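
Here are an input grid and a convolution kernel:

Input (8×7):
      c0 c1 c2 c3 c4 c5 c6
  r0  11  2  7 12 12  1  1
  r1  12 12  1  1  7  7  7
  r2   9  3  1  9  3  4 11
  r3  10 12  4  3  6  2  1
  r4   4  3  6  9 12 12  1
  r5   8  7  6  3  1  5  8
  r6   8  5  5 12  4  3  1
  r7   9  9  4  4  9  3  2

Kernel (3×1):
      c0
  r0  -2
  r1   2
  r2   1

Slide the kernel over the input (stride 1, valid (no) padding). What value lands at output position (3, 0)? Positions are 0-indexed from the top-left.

-4

The receptive field on the input at this output position is [10 / 4 / 8]. Elementwise product with the kernel and sum: 10·-2 + 4·2 + 8·1.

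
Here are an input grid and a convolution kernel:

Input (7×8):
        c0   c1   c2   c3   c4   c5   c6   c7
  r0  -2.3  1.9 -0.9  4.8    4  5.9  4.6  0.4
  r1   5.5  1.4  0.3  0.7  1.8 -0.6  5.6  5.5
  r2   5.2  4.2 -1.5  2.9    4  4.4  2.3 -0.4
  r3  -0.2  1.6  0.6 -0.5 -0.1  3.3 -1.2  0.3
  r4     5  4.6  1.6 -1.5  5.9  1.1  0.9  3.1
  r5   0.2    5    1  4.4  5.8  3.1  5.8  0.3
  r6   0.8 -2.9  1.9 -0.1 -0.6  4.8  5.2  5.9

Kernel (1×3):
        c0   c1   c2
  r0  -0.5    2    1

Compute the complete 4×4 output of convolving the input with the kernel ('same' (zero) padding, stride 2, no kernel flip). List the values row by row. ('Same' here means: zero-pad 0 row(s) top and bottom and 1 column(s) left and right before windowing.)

Output[0,0]: The receptive field on the zero-padded input at this output position is [0 -2.3 1.9]. Elementwise product with the kernel and sum: 0·-0.5 + -2.3·2 + 1.9·1.
Output[0,1]: The receptive field on the zero-padded input at this output position is [1.9 -0.9 4.8]. Elementwise product with the kernel and sum: 1.9·-0.5 + -0.9·2 + 4.8·1.

-2.7 2.05 11.5 6.65
14.6 -2.2 10.95 2
14.6 -0.6 13.65 4.35
-1.3 5.15 3.65 13.9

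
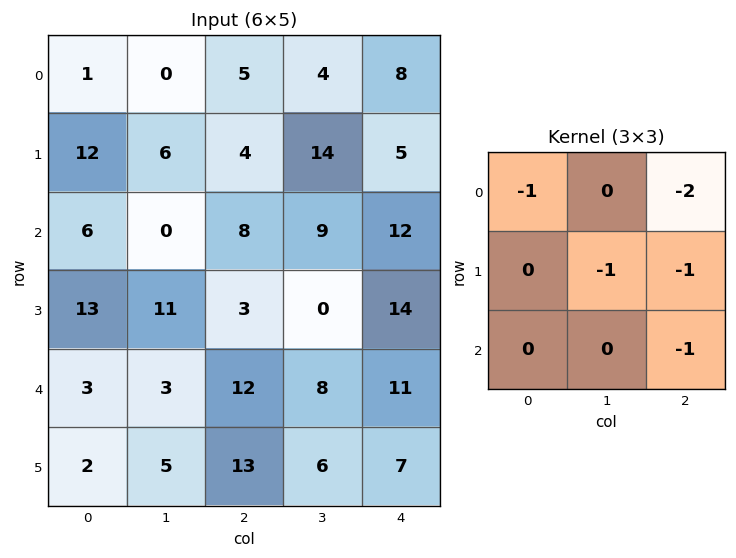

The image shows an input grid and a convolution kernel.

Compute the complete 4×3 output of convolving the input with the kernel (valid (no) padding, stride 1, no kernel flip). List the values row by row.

-29 -35 -52
-31 -51 -49
-48 -29 -57
-47 -37 -57

Output[0,0]: The receptive field on the input at this output position is [1 0 5 / 12 6 4 / 6 0 8]. Elementwise product with the kernel and sum: 1·-1 + 5·-2 + 6·-1 + 4·-1 + 8·-1.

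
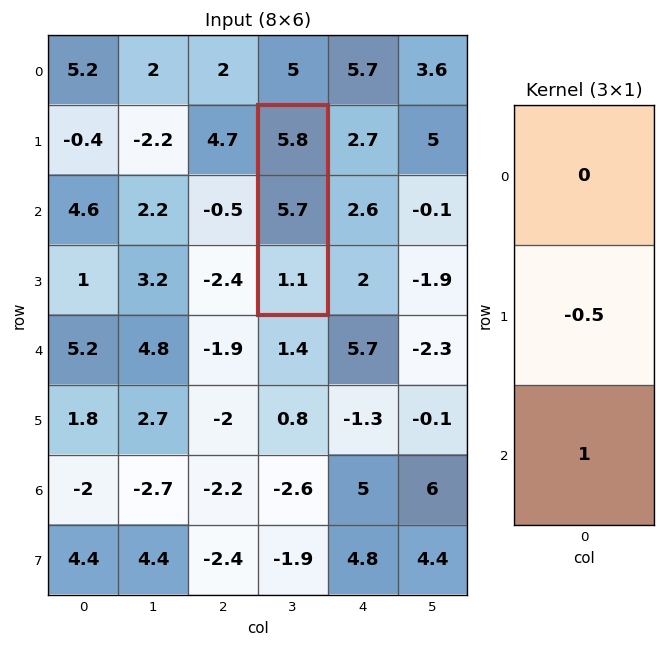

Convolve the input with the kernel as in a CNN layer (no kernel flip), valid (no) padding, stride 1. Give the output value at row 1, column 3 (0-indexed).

The receptive field on the input at this output position is [5.8 / 5.7 / 1.1]. Elementwise product with the kernel and sum: 5.7·-0.5 + 1.1·1.

-1.75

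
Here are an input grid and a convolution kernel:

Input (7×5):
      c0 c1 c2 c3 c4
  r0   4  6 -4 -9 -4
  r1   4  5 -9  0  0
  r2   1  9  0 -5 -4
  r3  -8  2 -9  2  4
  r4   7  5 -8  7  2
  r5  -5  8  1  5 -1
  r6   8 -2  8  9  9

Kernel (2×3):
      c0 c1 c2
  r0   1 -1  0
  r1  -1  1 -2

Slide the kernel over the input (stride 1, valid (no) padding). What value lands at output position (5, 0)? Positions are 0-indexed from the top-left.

The receptive field on the input at this output position is [-5 8 1 / 8 -2 8]. Elementwise product with the kernel and sum: -5·1 + 8·-1 + 8·-1 + -2·1 + 8·-2.

-39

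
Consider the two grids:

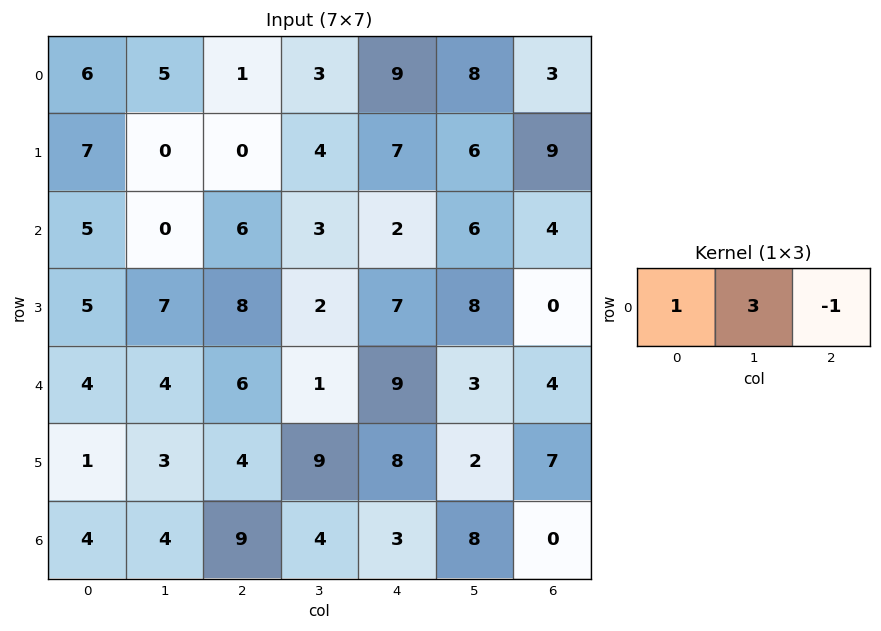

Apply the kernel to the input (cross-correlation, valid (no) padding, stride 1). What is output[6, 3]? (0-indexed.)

The receptive field on the input at this output position is [4 3 8]. Elementwise product with the kernel and sum: 4·1 + 3·3 + 8·-1.

5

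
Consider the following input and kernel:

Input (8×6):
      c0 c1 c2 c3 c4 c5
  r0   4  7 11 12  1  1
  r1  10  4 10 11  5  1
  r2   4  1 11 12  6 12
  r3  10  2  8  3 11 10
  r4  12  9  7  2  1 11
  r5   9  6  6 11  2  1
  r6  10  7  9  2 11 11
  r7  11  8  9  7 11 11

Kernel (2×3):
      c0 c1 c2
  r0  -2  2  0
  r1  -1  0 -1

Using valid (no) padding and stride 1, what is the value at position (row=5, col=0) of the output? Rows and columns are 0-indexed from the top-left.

The receptive field on the input at this output position is [9 6 6 / 10 7 9]. Elementwise product with the kernel and sum: 9·-2 + 6·2 + 10·-1 + 9·-1.

-25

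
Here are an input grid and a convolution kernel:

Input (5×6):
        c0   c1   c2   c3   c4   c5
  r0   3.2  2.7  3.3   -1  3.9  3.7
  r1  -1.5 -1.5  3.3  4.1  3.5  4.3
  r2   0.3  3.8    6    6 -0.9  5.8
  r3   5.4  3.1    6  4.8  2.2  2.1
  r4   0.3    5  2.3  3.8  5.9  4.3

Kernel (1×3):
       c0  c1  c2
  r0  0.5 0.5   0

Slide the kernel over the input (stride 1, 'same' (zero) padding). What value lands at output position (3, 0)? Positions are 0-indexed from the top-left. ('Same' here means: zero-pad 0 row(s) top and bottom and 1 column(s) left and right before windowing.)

2.7

The receptive field on the zero-padded input at this output position is [0 5.4 3.1]. Elementwise product with the kernel and sum: 0·0.5 + 5.4·0.5.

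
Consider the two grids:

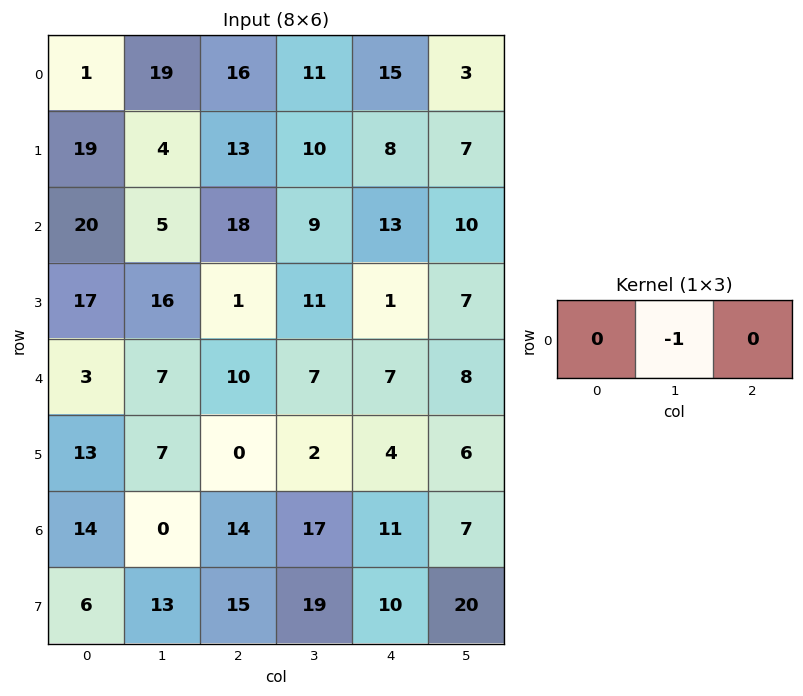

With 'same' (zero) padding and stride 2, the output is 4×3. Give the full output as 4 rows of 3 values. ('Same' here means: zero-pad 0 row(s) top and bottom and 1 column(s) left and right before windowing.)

-1 -16 -15
-20 -18 -13
-3 -10 -7
-14 -14 -11

Output[0,0]: The receptive field on the zero-padded input at this output position is [0 1 19]. Elementwise product with the kernel and sum: 1·-1.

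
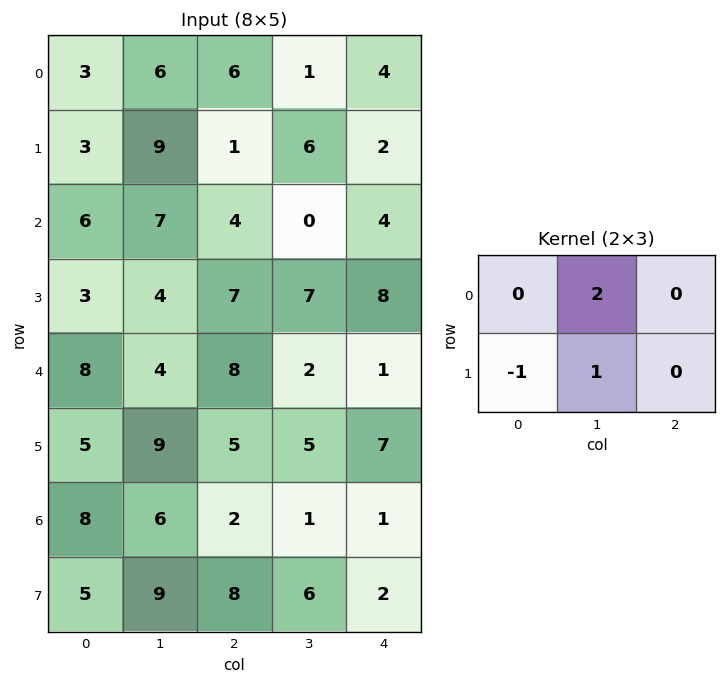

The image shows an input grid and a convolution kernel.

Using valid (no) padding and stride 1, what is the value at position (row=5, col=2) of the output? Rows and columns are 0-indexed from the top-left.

The receptive field on the input at this output position is [5 5 7 / 2 1 1]. Elementwise product with the kernel and sum: 5·2 + 2·-1 + 1·1.

9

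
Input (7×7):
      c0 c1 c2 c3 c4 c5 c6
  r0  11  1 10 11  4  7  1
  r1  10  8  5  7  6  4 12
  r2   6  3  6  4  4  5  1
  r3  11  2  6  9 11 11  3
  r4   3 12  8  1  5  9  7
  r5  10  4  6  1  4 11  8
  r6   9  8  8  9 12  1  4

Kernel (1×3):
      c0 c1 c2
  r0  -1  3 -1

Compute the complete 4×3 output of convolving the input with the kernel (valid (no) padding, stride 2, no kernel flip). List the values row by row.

-18 19 16
-3 2 10
25 -10 15
7 7 -13

Output[0,0]: The receptive field on the input at this output position is [11 1 10]. Elementwise product with the kernel and sum: 11·-1 + 1·3 + 10·-1.
Output[0,1]: The receptive field on the input at this output position is [10 11 4]. Elementwise product with the kernel and sum: 10·-1 + 11·3 + 4·-1.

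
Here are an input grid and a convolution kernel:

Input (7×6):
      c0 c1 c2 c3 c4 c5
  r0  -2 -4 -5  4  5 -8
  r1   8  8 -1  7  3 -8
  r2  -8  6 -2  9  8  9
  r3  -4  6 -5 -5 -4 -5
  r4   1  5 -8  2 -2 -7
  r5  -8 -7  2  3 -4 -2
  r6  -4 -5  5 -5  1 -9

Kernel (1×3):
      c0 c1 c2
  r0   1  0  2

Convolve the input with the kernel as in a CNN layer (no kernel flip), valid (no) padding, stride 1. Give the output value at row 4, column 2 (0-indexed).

The receptive field on the input at this output position is [-8 2 -2]. Elementwise product with the kernel and sum: -8·1 + -2·2.

-12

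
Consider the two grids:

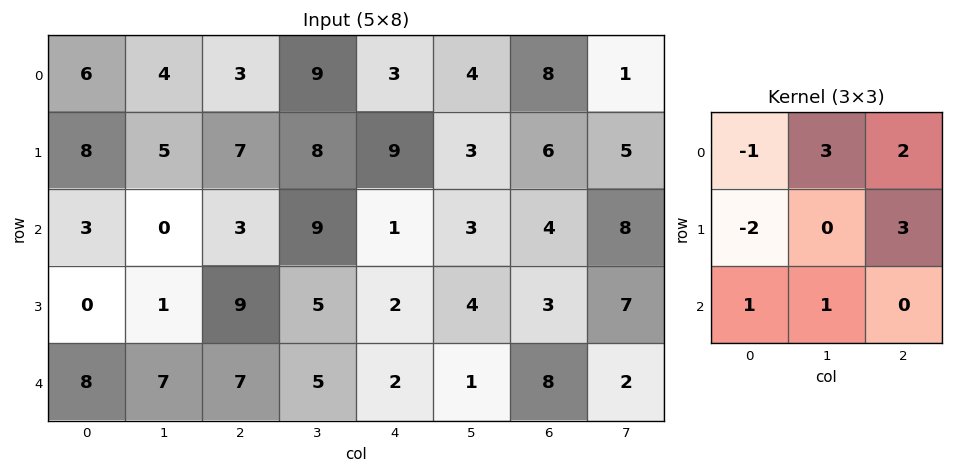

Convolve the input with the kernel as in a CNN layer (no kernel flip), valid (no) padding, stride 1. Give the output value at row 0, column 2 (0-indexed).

The receptive field on the input at this output position is [3 9 3 / 7 8 9 / 3 9 1]. Elementwise product with the kernel and sum: 3·-1 + 9·3 + 3·2 + 7·-2 + 9·3 + 3·1 + 9·1.

55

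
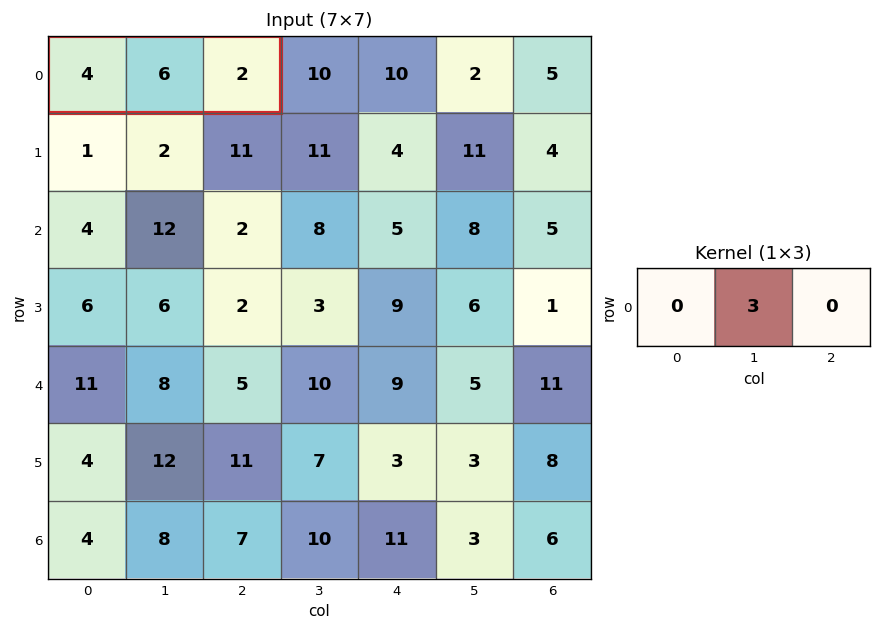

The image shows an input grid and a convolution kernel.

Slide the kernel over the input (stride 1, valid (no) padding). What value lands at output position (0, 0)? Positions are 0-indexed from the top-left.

The receptive field on the input at this output position is [4 6 2]. Elementwise product with the kernel and sum: 6·3.

18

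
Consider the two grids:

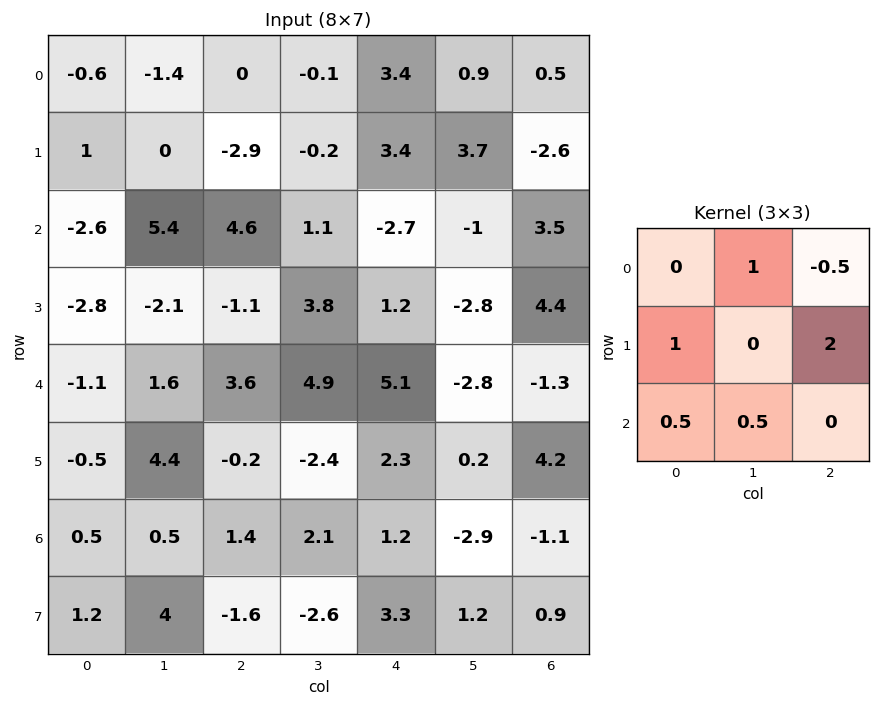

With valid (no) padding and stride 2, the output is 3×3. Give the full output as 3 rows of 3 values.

-4.8 4.95 -3
-1.65 8 8.4
-0.6 8.5 7.7

Output[0,0]: The receptive field on the input at this output position is [-0.6 -1.4 0 / 1 0 -2.9 / -2.6 5.4 4.6]. Elementwise product with the kernel and sum: -1.4·1 + 0·-0.5 + 1·1 + -2.9·2 + -2.6·0.5 + 5.4·0.5.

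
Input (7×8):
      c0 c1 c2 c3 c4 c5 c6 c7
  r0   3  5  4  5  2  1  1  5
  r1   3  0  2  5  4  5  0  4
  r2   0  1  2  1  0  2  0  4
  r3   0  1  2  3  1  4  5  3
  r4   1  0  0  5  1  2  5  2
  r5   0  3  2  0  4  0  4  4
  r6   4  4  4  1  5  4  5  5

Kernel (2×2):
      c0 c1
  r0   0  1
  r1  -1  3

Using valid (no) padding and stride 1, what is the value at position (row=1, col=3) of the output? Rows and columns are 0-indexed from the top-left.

The receptive field on the input at this output position is [5 4 / 1 0]. Elementwise product with the kernel and sum: 4·1 + 1·-1 + 0·3.

3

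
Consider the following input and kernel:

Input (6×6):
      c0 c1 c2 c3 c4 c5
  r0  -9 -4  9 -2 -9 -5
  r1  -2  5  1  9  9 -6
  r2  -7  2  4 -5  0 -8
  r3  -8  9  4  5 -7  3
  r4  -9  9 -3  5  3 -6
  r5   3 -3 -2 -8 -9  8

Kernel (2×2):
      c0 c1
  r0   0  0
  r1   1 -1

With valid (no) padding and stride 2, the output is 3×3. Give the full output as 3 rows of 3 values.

Output[0,0]: The receptive field on the input at this output position is [-9 -4 / -2 5]. Elementwise product with the kernel and sum: -2·1 + 5·-1.

-7 -8 15
-17 -1 -10
6 6 -17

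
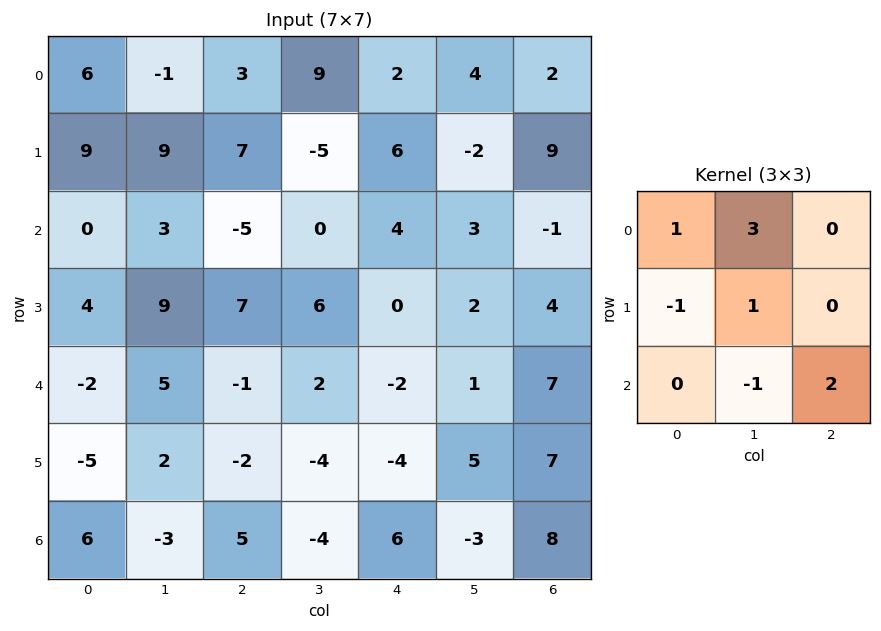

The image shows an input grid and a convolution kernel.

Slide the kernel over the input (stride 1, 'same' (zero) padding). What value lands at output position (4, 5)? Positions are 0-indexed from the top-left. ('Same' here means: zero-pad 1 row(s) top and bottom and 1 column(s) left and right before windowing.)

The receptive field on the zero-padded input at this output position is [0 2 4 / -2 1 7 / -4 5 7]. Elementwise product with the kernel and sum: 0·1 + 2·3 + -2·-1 + 1·1 + 5·-1 + 7·2.

18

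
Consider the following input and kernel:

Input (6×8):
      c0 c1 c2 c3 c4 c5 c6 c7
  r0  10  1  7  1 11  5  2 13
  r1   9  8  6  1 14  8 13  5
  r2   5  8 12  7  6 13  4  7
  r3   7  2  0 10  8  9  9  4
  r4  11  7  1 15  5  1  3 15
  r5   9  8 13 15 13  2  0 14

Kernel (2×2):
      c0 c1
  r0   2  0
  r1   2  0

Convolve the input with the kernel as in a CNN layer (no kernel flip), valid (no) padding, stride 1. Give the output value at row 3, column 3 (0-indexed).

The receptive field on the input at this output position is [10 8 / 15 5]. Elementwise product with the kernel and sum: 10·2 + 15·2.

50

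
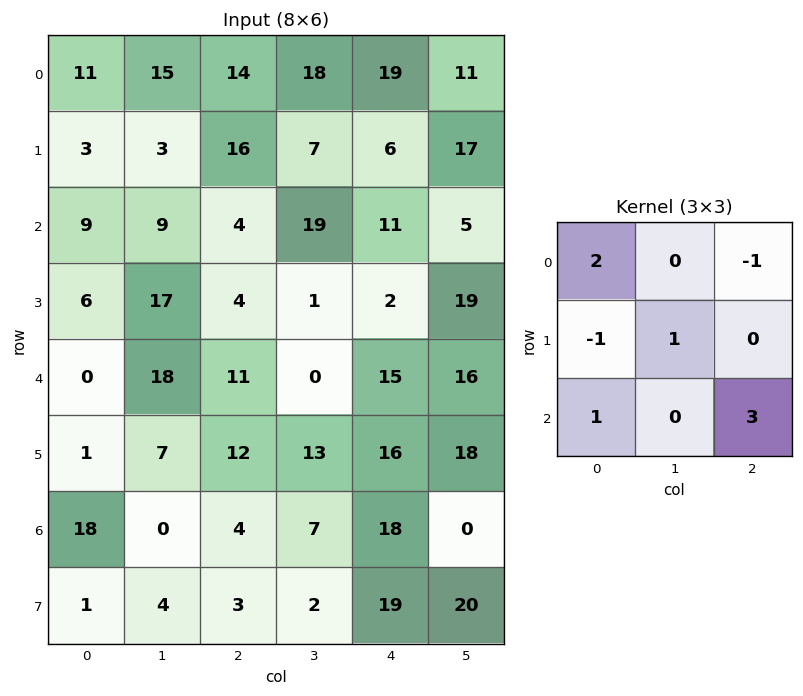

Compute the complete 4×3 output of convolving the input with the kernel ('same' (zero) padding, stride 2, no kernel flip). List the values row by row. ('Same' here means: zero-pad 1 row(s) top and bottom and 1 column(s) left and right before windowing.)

20 23 59
57 14 47
4 72 65
23 15 81

Output[0,0]: The receptive field on the zero-padded input at this output position is [0 0 0 / 0 11 15 / 0 3 3]. Elementwise product with the kernel and sum: 0·2 + 0·-1 + 0·-1 + 11·1 + 0·1 + 3·3.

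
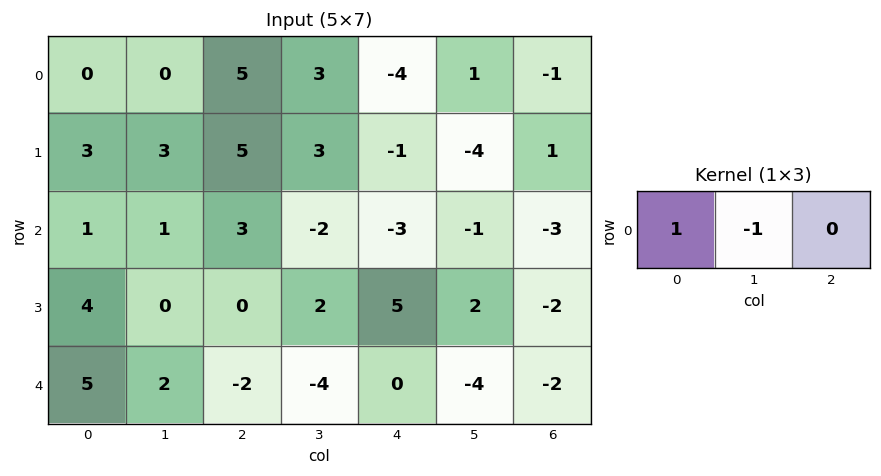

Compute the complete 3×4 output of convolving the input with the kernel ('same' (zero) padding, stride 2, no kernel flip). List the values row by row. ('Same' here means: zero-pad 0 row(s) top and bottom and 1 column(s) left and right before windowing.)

0 -5 7 2
-1 -2 1 2
-5 4 -4 -2

Output[0,0]: The receptive field on the zero-padded input at this output position is [0 0 0]. Elementwise product with the kernel and sum: 0·1 + 0·-1.
Output[0,1]: The receptive field on the zero-padded input at this output position is [0 5 3]. Elementwise product with the kernel and sum: 0·1 + 5·-1.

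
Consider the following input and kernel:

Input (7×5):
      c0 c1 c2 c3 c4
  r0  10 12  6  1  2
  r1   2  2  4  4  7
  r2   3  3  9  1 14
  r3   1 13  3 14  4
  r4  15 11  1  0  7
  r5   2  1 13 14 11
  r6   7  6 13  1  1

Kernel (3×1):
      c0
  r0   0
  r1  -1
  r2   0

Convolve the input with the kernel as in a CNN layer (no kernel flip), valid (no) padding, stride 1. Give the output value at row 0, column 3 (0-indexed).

-4

The receptive field on the input at this output position is [1 / 4 / 1]. Elementwise product with the kernel and sum: 4·-1.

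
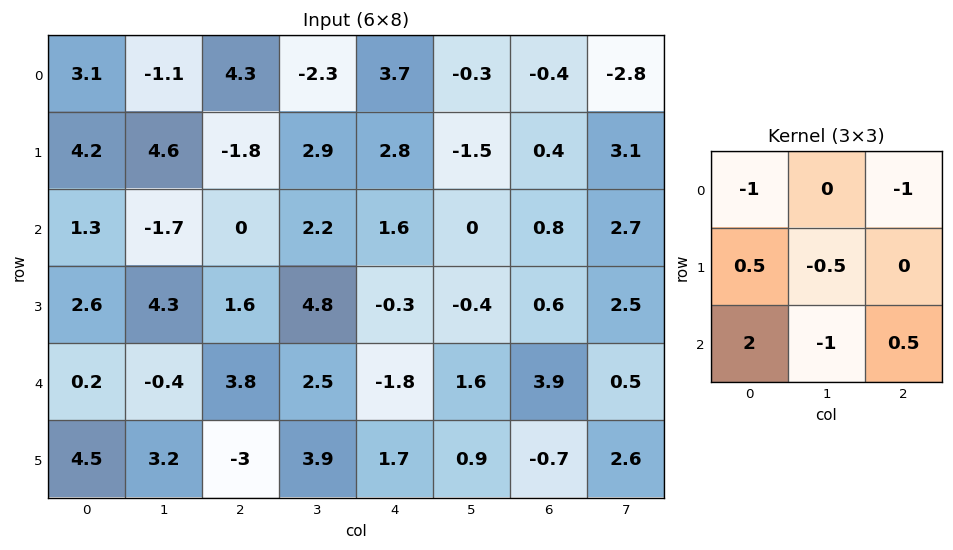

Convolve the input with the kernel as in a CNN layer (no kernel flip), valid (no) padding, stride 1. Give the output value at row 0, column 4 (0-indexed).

2.45

The receptive field on the input at this output position is [3.7 -0.3 -0.4 / 2.8 -1.5 0.4 / 1.6 0 0.8]. Elementwise product with the kernel and sum: 3.7·-1 + -0.4·-1 + 2.8·0.5 + -1.5·-0.5 + 1.6·2 + 0·-1 + 0.8·0.5.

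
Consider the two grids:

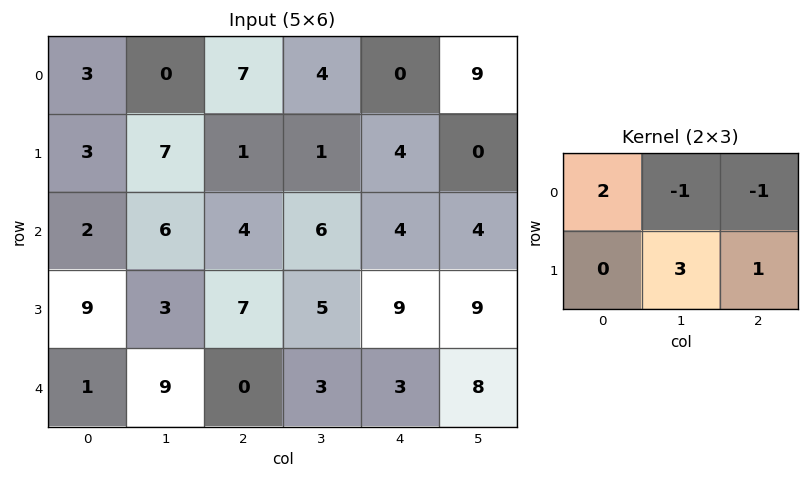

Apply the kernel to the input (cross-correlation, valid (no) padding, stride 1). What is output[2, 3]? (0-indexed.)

The receptive field on the input at this output position is [6 4 4 / 5 9 9]. Elementwise product with the kernel and sum: 6·2 + 4·-1 + 4·-1 + 9·3 + 9·1.

40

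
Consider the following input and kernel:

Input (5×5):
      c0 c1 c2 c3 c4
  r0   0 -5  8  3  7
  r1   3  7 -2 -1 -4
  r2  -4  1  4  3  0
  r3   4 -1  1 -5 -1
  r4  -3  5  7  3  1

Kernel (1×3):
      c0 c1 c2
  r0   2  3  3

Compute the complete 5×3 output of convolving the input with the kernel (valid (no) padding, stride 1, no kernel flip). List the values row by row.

9 23 46
21 5 -19
7 23 17
8 -14 -16
30 40 26

Output[0,0]: The receptive field on the input at this output position is [0 -5 8]. Elementwise product with the kernel and sum: 0·2 + -5·3 + 8·3.
Output[0,1]: The receptive field on the input at this output position is [-5 8 3]. Elementwise product with the kernel and sum: -5·2 + 8·3 + 3·3.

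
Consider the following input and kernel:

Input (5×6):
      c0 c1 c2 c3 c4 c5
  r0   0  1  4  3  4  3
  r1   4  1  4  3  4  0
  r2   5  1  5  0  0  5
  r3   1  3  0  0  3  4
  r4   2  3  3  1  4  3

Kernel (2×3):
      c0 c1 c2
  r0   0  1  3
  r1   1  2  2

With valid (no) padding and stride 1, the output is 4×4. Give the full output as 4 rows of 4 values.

27 28 33 24
30 24 20 14
23 8 6 29
17 11 22 30

Output[0,0]: The receptive field on the input at this output position is [0 1 4 / 4 1 4]. Elementwise product with the kernel and sum: 1·1 + 4·3 + 4·1 + 1·2 + 4·2.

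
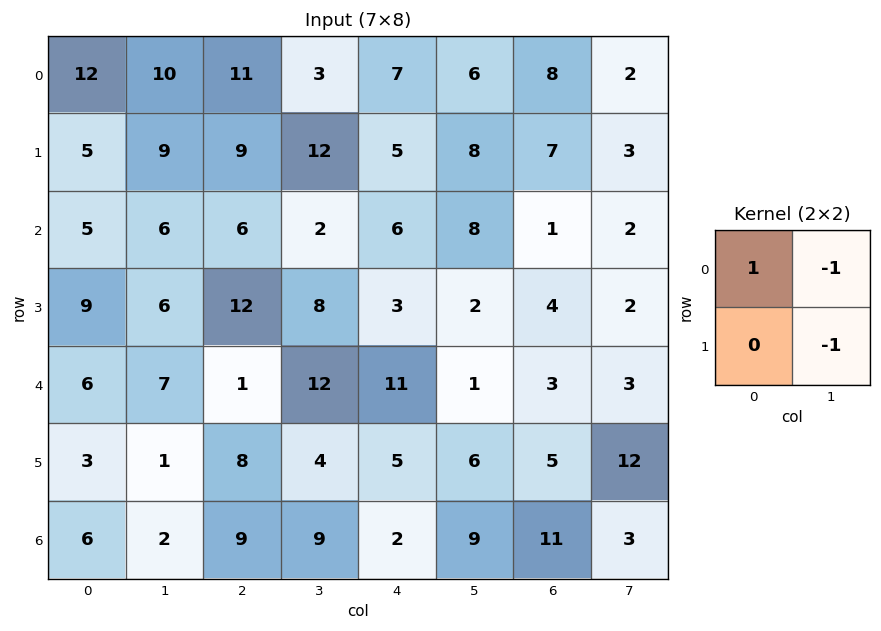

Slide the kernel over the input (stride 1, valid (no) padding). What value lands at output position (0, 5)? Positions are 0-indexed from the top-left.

The receptive field on the input at this output position is [6 8 / 8 7]. Elementwise product with the kernel and sum: 6·1 + 8·-1 + 7·-1.

-9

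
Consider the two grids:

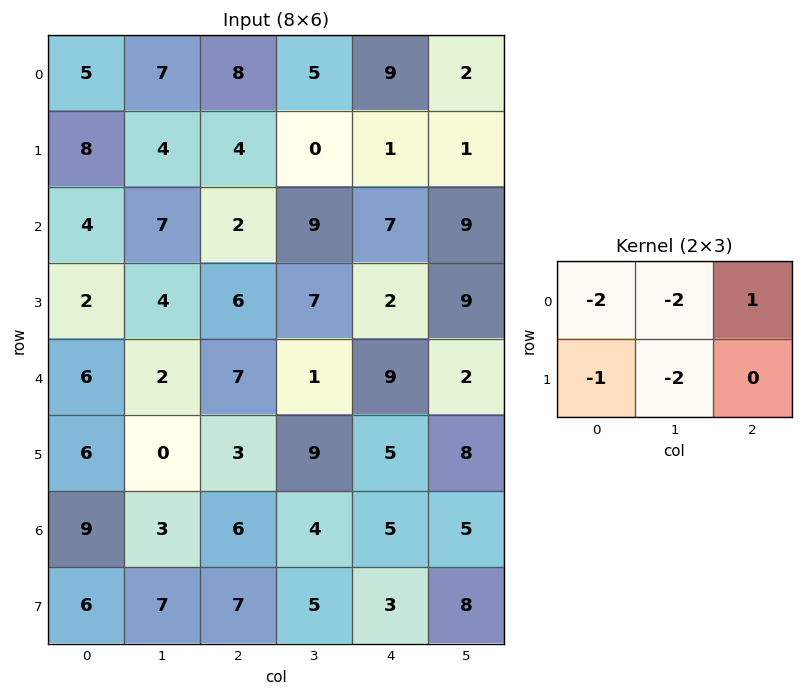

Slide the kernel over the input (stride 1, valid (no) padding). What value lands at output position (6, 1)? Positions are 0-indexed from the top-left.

The receptive field on the input at this output position is [3 6 4 / 7 7 5]. Elementwise product with the kernel and sum: 3·-2 + 6·-2 + 4·1 + 7·-1 + 7·-2.

-35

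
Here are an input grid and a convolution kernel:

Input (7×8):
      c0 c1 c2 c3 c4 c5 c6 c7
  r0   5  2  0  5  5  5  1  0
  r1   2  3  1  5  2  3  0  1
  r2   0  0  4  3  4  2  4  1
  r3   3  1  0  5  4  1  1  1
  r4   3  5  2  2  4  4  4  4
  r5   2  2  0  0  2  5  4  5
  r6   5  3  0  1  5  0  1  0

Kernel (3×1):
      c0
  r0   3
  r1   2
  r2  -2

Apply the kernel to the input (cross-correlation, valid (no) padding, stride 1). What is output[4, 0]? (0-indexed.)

3

The receptive field on the input at this output position is [3 / 2 / 5]. Elementwise product with the kernel and sum: 3·3 + 2·2 + 5·-2.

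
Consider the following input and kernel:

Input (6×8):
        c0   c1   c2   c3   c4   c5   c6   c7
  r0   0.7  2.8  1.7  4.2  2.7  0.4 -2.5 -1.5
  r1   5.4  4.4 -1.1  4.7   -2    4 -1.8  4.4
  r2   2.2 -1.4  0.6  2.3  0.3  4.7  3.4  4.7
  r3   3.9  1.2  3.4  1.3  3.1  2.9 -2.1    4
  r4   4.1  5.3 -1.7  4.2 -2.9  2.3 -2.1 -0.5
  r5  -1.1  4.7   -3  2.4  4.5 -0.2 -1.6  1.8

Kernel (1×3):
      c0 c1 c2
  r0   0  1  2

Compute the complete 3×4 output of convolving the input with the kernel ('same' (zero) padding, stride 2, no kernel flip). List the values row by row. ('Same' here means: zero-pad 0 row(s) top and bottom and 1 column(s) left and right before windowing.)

Output[0,0]: The receptive field on the zero-padded input at this output position is [0 0.7 2.8]. Elementwise product with the kernel and sum: 0.7·1 + 2.8·2.

6.3 10.1 3.5 -5.5
-0.6 5.2 9.7 12.8
14.7 6.7 1.7 -3.1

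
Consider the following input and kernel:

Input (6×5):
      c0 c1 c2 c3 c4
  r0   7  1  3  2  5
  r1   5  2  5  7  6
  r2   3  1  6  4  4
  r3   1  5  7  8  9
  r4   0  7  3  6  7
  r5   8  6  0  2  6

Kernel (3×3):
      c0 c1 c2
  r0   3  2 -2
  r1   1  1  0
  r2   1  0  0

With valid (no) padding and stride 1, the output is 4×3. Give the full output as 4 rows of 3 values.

27 13 21
14 14 34
5 26 36
14 29 28

Output[0,0]: The receptive field on the input at this output position is [7 1 3 / 5 2 5 / 3 1 6]. Elementwise product with the kernel and sum: 7·3 + 1·2 + 3·-2 + 5·1 + 2·1 + 3·1.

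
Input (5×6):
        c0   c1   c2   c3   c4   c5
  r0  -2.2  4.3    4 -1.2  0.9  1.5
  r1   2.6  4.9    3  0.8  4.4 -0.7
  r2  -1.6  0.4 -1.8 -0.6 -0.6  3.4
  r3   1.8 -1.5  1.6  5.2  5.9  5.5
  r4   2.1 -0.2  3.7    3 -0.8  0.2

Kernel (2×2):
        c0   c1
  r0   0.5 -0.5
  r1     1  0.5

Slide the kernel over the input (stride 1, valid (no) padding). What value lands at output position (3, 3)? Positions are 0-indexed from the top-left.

2.25

The receptive field on the input at this output position is [5.2 5.9 / 3 -0.8]. Elementwise product with the kernel and sum: 5.2·0.5 + 5.9·-0.5 + 3·1 + -0.8·0.5.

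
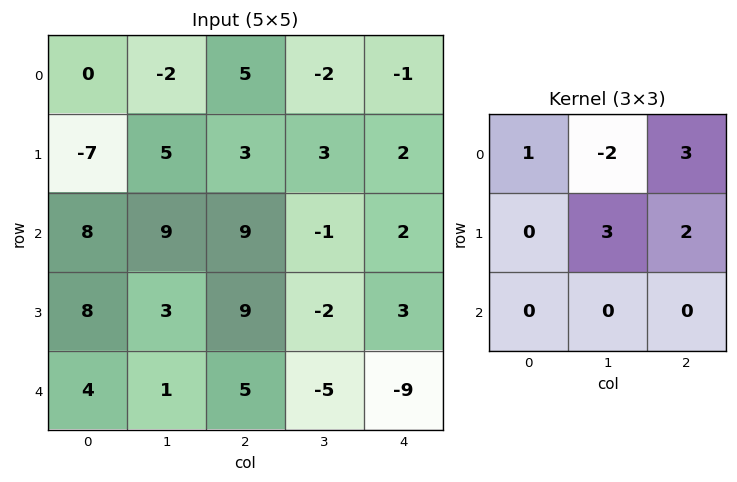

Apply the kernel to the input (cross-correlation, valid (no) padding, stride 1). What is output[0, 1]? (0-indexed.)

-3

The receptive field on the input at this output position is [-2 5 -2 / 5 3 3 / 9 9 -1]. Elementwise product with the kernel and sum: -2·1 + 5·-2 + -2·3 + 3·3 + 3·2.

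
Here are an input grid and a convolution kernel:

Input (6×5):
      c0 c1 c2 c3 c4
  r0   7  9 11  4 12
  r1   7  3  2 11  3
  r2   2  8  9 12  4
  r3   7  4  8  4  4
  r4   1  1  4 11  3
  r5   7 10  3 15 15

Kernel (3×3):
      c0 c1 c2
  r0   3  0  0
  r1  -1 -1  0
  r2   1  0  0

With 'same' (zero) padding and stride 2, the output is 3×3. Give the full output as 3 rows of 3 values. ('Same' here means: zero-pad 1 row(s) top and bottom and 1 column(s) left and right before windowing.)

-7 -17 -5
-2 -4 21
-1 17 13

Output[0,0]: The receptive field on the zero-padded input at this output position is [0 0 0 / 0 7 9 / 0 7 3]. Elementwise product with the kernel and sum: 0·3 + 0·-1 + 7·-1 + 0·1.
Output[0,1]: The receptive field on the zero-padded input at this output position is [0 0 0 / 9 11 4 / 3 2 11]. Elementwise product with the kernel and sum: 0·3 + 9·-1 + 11·-1 + 3·1.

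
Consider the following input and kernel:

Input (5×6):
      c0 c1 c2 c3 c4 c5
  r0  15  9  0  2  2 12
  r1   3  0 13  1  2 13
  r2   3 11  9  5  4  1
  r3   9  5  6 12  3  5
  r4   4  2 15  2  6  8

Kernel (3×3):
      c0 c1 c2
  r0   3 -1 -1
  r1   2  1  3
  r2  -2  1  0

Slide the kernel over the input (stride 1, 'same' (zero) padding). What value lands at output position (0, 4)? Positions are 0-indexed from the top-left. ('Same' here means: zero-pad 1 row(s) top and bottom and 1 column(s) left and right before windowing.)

42

The receptive field on the zero-padded input at this output position is [0 0 0 / 2 2 12 / 1 2 13]. Elementwise product with the kernel and sum: 0·3 + 0·-1 + 0·-1 + 2·2 + 2·1 + 12·3 + 1·-2 + 2·1.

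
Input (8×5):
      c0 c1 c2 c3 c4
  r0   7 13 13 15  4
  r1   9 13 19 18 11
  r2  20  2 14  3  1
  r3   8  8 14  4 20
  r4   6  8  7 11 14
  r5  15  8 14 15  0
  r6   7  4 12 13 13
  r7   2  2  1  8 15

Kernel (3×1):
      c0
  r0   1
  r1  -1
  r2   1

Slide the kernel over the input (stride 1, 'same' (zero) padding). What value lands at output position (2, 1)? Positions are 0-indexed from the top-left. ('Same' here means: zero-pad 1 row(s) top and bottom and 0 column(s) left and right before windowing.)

19

The receptive field on the zero-padded input at this output position is [13 / 2 / 8]. Elementwise product with the kernel and sum: 13·1 + 2·-1 + 8·1.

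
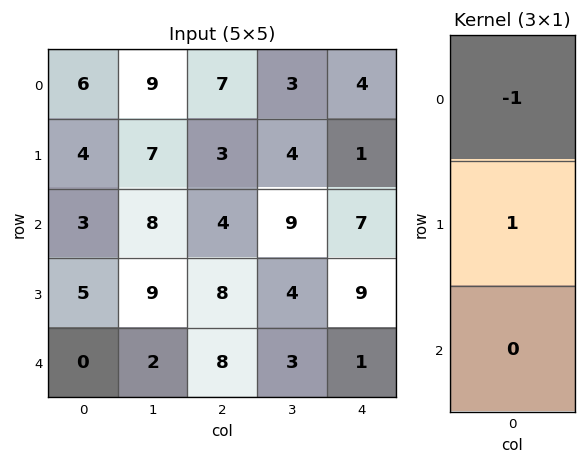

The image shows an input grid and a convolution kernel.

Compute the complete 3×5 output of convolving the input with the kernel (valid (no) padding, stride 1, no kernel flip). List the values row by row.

-2 -2 -4 1 -3
-1 1 1 5 6
2 1 4 -5 2

Output[0,0]: The receptive field on the input at this output position is [6 / 4 / 3]. Elementwise product with the kernel and sum: 6·-1 + 4·1.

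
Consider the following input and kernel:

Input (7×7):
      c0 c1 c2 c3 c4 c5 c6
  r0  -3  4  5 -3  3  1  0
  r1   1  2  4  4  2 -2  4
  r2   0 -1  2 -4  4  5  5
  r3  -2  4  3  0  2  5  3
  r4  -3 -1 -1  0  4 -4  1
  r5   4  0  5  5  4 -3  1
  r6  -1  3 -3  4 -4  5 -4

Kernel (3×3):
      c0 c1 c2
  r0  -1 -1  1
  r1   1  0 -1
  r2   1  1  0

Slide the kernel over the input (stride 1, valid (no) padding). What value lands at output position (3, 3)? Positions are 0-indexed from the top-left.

16

The receptive field on the input at this output position is [0 2 5 / 0 4 -4 / 5 4 -3]. Elementwise product with the kernel and sum: 0·-1 + 2·-1 + 5·1 + 0·1 + -4·-1 + 5·1 + 4·1.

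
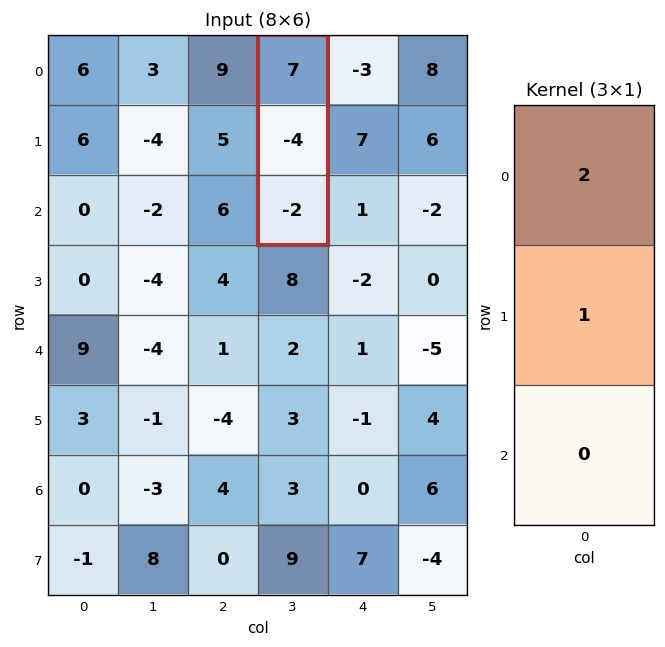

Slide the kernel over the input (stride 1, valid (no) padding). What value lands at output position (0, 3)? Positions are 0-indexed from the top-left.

The receptive field on the input at this output position is [7 / -4 / -2]. Elementwise product with the kernel and sum: 7·2 + -4·1.

10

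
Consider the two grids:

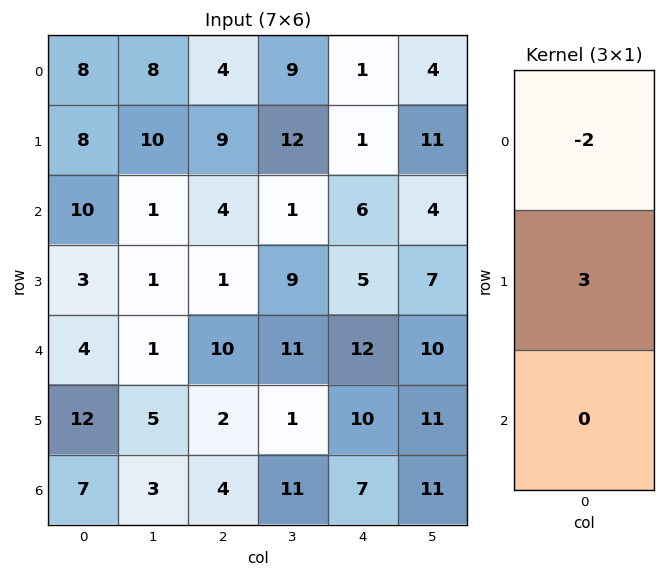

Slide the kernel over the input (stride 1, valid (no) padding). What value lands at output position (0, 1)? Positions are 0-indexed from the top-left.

14

The receptive field on the input at this output position is [8 / 10 / 1]. Elementwise product with the kernel and sum: 8·-2 + 10·3.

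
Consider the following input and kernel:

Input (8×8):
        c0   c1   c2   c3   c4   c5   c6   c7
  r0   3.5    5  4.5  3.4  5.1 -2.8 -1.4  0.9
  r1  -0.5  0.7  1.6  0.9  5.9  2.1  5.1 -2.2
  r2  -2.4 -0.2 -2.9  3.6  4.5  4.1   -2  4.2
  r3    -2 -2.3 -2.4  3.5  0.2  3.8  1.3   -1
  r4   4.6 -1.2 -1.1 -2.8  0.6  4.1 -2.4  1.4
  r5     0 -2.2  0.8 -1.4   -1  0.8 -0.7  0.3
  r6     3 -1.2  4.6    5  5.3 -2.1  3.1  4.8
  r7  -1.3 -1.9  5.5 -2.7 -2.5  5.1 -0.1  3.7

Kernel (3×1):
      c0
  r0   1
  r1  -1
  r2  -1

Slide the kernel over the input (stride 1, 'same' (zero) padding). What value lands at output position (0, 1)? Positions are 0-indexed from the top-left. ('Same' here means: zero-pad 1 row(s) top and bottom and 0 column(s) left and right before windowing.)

The receptive field on the zero-padded input at this output position is [0 / 5 / 0.7]. Elementwise product with the kernel and sum: 0·1 + 5·-1 + 0.7·-1.

-5.7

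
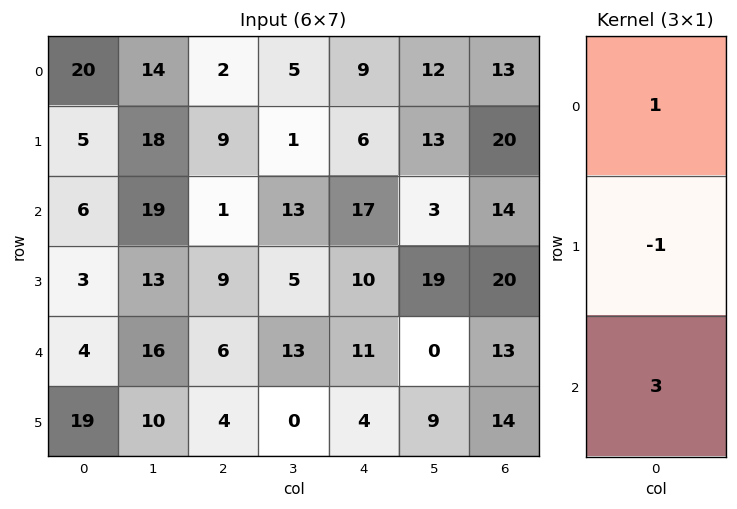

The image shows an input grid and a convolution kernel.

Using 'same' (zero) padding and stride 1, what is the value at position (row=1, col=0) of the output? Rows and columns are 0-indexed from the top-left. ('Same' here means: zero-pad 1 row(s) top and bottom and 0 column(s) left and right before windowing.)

The receptive field on the zero-padded input at this output position is [20 / 5 / 6]. Elementwise product with the kernel and sum: 20·1 + 5·-1 + 6·3.

33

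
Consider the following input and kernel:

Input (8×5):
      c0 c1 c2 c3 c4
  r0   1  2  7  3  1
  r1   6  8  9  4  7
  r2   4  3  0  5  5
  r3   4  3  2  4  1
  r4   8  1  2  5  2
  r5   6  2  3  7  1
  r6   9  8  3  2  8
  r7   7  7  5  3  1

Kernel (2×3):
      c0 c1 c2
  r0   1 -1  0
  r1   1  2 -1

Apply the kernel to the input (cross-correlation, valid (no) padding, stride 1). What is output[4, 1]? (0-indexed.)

0

The receptive field on the input at this output position is [1 2 5 / 2 3 7]. Elementwise product with the kernel and sum: 1·1 + 2·-1 + 2·1 + 3·2 + 7·-1.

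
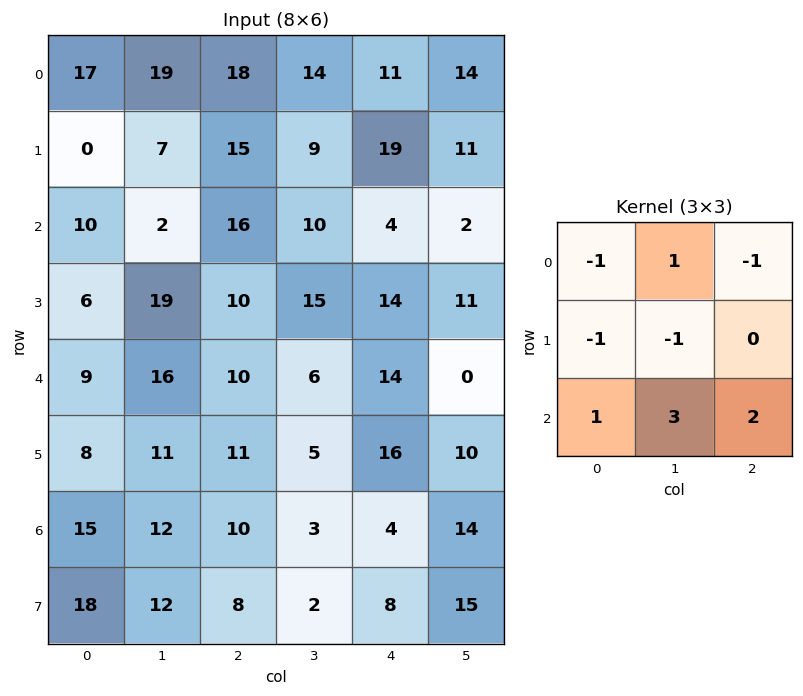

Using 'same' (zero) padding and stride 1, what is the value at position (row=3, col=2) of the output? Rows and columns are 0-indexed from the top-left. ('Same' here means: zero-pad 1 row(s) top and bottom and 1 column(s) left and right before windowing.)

33

The receptive field on the zero-padded input at this output position is [2 16 10 / 19 10 15 / 16 10 6]. Elementwise product with the kernel and sum: 2·-1 + 16·1 + 10·-1 + 19·-1 + 10·-1 + 16·1 + 10·3 + 6·2.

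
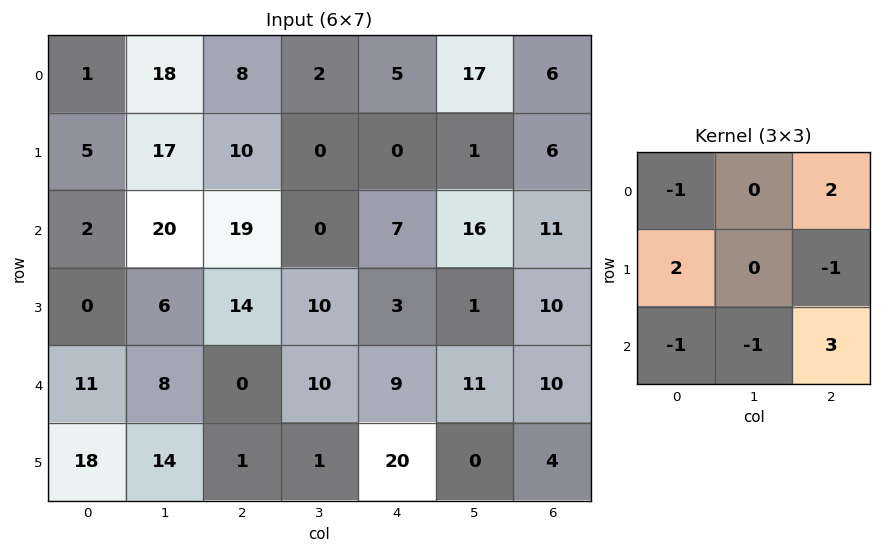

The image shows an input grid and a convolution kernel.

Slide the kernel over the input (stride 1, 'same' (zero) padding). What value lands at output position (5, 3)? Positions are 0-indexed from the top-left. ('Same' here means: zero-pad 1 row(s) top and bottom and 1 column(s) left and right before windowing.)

0

The receptive field on the zero-padded input at this output position is [0 10 9 / 1 1 20 / 0 0 0]. Elementwise product with the kernel and sum: 0·-1 + 9·2 + 1·2 + 20·-1 + 0·-1 + 0·-1 + 0·3.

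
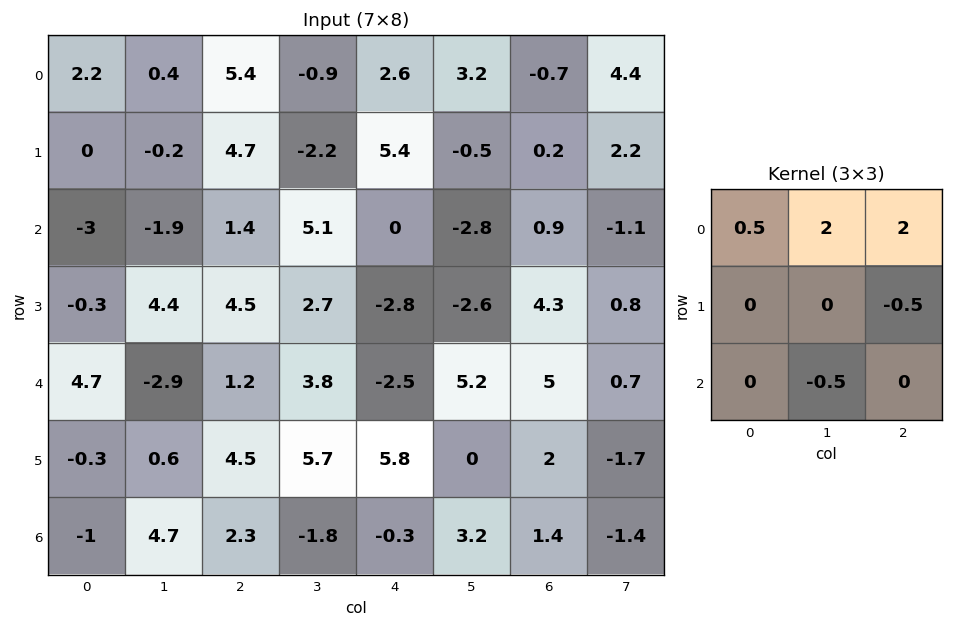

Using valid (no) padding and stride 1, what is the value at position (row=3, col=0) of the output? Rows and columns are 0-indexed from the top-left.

The receptive field on the input at this output position is [-0.3 4.4 4.5 / 4.7 -2.9 1.2 / -0.3 0.6 4.5]. Elementwise product with the kernel and sum: -0.3·0.5 + 4.4·2 + 4.5·2 + 1.2·-0.5 + 0.6·-0.5.

16.75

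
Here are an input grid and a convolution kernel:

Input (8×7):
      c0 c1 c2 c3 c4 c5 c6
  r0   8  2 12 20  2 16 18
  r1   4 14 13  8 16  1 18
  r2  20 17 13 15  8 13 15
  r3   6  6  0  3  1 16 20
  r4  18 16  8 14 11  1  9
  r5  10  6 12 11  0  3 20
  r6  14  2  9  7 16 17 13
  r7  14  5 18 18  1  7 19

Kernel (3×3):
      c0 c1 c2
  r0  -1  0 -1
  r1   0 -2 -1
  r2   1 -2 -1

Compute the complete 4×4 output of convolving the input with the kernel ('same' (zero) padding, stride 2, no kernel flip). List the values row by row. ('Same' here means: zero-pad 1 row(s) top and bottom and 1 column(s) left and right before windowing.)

-40 -64 -45 -71
-89 -60 -53 -55
-84 -68 -34 -71
-69 -91 -54 -60

Output[0,0]: The receptive field on the zero-padded input at this output position is [0 0 0 / 0 8 2 / 0 4 14]. Elementwise product with the kernel and sum: 0·-1 + 0·-1 + 8·-2 + 2·-1 + 0·1 + 4·-2 + 14·-1.
Output[0,1]: The receptive field on the zero-padded input at this output position is [0 0 0 / 2 12 20 / 14 13 8]. Elementwise product with the kernel and sum: 0·-1 + 0·-1 + 12·-2 + 20·-1 + 14·1 + 13·-2 + 8·-1.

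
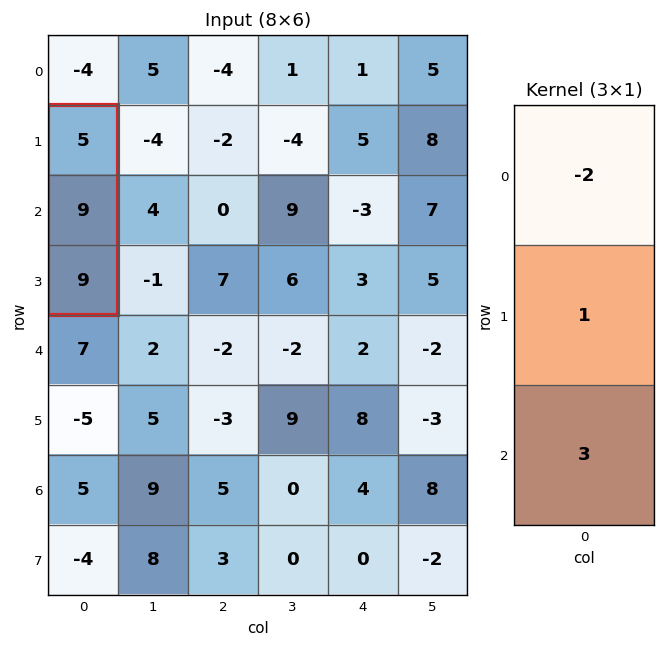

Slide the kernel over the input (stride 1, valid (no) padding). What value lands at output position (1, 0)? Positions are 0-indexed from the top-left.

26

The receptive field on the input at this output position is [5 / 9 / 9]. Elementwise product with the kernel and sum: 5·-2 + 9·1 + 9·3.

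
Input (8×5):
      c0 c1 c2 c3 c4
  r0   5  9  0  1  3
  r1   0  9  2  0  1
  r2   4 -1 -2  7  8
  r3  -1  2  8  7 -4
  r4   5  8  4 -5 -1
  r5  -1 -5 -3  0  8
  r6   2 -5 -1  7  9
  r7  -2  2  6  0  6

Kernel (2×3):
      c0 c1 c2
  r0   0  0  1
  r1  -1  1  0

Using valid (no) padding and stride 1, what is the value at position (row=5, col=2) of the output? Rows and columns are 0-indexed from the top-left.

16

The receptive field on the input at this output position is [-3 0 8 / -1 7 9]. Elementwise product with the kernel and sum: 8·1 + -1·-1 + 7·1.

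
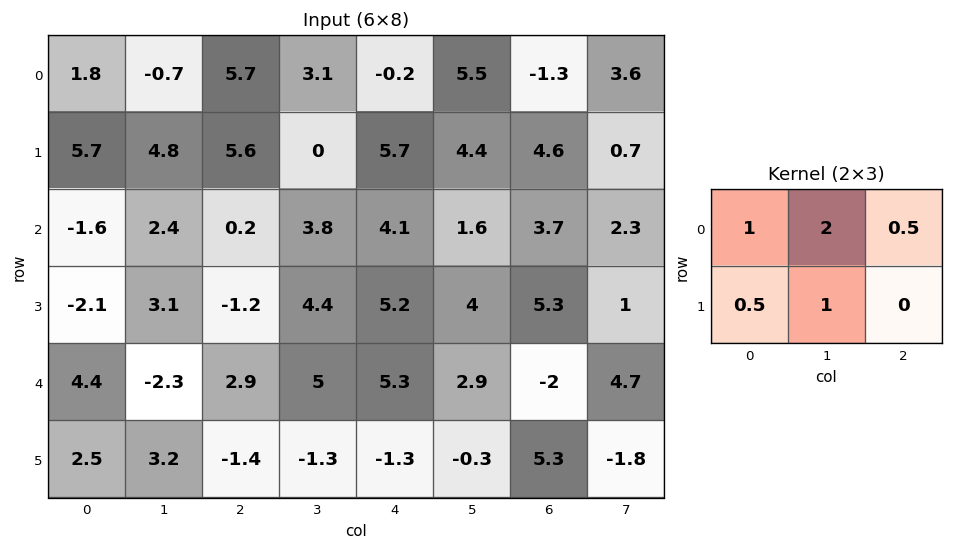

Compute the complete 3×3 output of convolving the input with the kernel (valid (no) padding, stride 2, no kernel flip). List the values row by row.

10.9 14.6 17.4
5.35 13.65 15.75
5.7 13.55 9.15

Output[0,0]: The receptive field on the input at this output position is [1.8 -0.7 5.7 / 5.7 4.8 5.6]. Elementwise product with the kernel and sum: 1.8·1 + -0.7·2 + 5.7·0.5 + 5.7·0.5 + 4.8·1.
Output[0,1]: The receptive field on the input at this output position is [5.7 3.1 -0.2 / 5.6 0 5.7]. Elementwise product with the kernel and sum: 5.7·1 + 3.1·2 + -0.2·0.5 + 5.6·0.5 + 0·1.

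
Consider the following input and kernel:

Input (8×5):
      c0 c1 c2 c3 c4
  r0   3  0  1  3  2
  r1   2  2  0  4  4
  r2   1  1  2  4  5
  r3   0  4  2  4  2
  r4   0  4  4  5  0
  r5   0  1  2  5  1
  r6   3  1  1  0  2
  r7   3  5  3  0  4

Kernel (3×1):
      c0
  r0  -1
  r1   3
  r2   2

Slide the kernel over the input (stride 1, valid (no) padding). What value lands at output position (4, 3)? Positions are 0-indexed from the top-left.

The receptive field on the input at this output position is [5 / 5 / 0]. Elementwise product with the kernel and sum: 5·-1 + 5·3 + 0·2.

10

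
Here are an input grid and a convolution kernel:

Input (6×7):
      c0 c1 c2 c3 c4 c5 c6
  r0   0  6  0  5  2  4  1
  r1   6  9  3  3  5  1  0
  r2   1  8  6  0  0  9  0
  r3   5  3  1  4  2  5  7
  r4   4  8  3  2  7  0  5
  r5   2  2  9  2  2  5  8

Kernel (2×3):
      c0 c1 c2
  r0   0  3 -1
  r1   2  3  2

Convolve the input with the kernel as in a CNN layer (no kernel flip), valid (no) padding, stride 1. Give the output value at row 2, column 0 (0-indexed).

39

The receptive field on the input at this output position is [1 8 6 / 5 3 1]. Elementwise product with the kernel and sum: 8·3 + 6·-1 + 5·2 + 3·3 + 1·2.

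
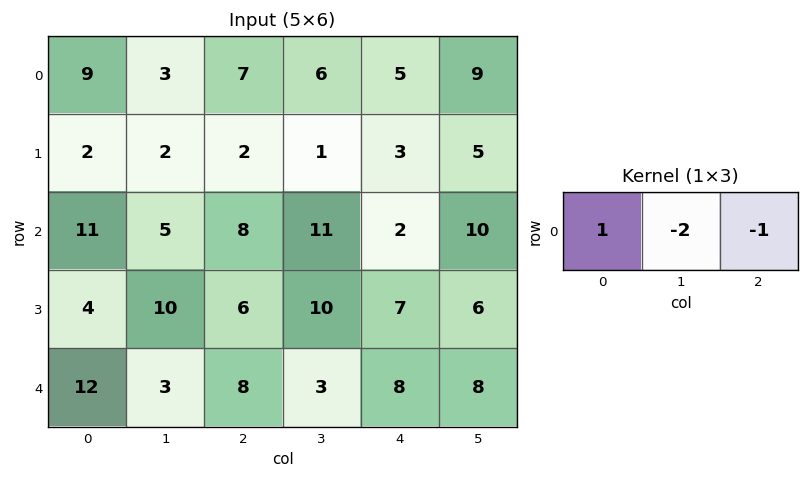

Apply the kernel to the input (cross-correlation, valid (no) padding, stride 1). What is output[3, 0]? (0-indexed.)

The receptive field on the input at this output position is [4 10 6]. Elementwise product with the kernel and sum: 4·1 + 10·-2 + 6·-1.

-22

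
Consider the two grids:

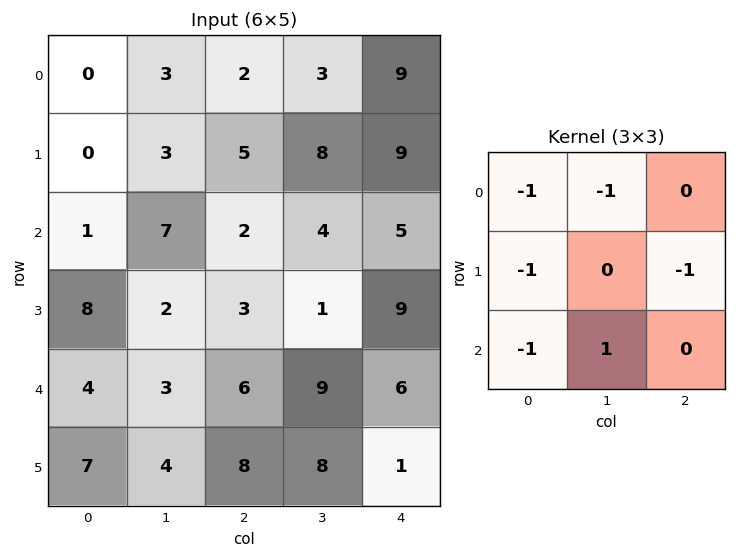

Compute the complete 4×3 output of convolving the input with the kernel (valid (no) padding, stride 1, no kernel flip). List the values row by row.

Output[0,0]: The receptive field on the input at this output position is [0 3 2 / 0 3 5 / 1 7 2]. Elementwise product with the kernel and sum: 0·-1 + 3·-1 + 0·-1 + 5·-1 + 1·-1 + 7·1.
Output[0,1]: The receptive field on the input at this output position is [3 2 3 / 3 5 8 / 7 2 4]. Elementwise product with the kernel and sum: 3·-1 + 2·-1 + 3·-1 + 8·-1 + 7·-1 + 2·1.

-2 -21 -17
-12 -18 -22
-20 -9 -15
-23 -13 -16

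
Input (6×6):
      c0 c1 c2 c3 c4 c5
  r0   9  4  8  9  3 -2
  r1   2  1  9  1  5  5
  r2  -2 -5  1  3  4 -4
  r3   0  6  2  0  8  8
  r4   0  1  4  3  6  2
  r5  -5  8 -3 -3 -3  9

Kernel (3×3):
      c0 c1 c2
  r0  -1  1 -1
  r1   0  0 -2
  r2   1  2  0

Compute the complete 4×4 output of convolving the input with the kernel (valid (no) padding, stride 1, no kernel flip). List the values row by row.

Output[0,0]: The receptive field on the input at this output position is [9 4 8 / 2 1 9 / -2 -5 1]. Elementwise product with the kernel and sum: 9·-1 + 4·1 + 8·-1 + 9·-2 + -2·1 + -5·2.

-43 -10 -5 -3
0 11 -19 23
-6 12 -8 4
7 -8 -31 -13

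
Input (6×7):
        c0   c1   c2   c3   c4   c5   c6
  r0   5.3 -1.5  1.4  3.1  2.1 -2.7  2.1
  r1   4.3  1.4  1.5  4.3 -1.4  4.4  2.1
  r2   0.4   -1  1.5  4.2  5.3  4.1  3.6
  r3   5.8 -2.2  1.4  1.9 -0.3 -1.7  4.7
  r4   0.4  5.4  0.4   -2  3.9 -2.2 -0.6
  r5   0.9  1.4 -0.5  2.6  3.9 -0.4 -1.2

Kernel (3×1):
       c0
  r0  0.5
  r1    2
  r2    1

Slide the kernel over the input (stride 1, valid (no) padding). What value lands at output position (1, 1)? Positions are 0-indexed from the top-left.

-3.5

The receptive field on the input at this output position is [1.4 / -1 / -2.2]. Elementwise product with the kernel and sum: 1.4·0.5 + -1·2 + -2.2·1.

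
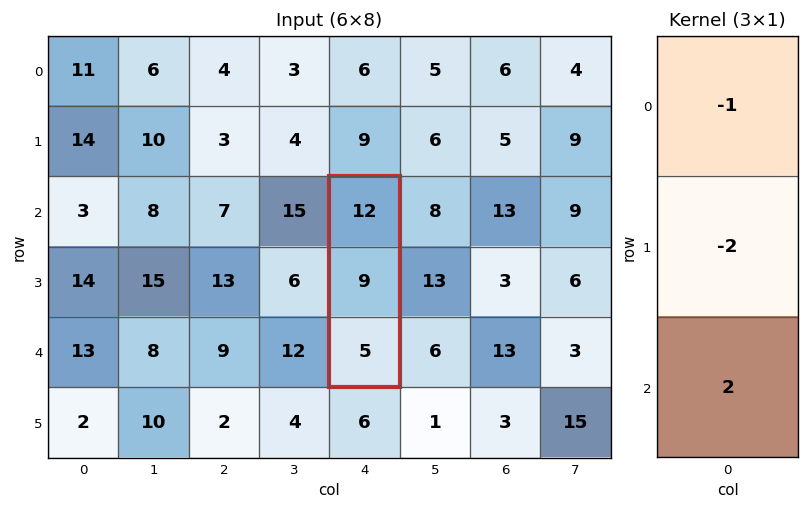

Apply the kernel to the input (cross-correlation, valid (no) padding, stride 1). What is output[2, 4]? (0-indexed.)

The receptive field on the input at this output position is [12 / 9 / 5]. Elementwise product with the kernel and sum: 12·-1 + 9·-2 + 5·2.

-20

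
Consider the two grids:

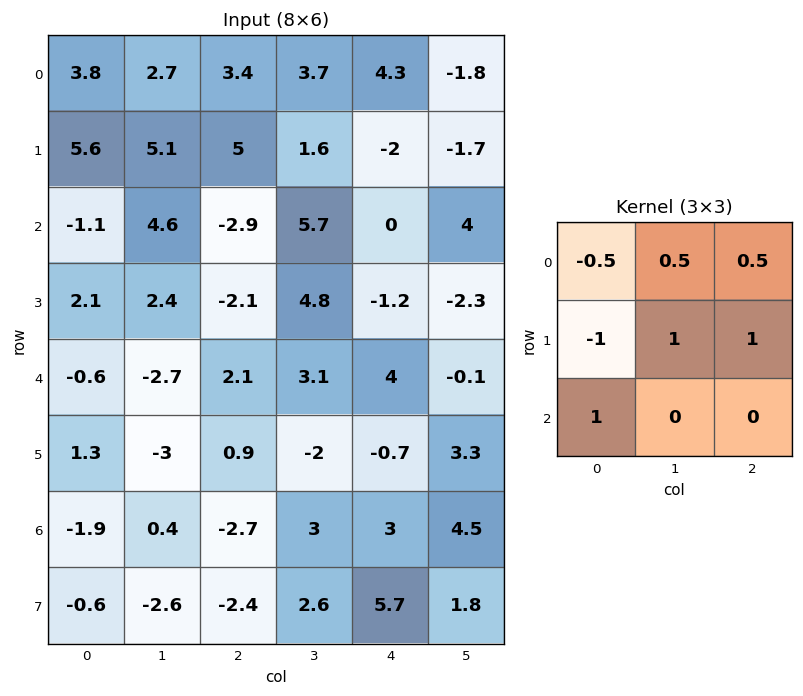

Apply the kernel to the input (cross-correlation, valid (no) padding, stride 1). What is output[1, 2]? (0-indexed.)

The receptive field on the input at this output position is [5 1.6 -2 / -2.9 5.7 0 / -2.1 4.8 -1.2]. Elementwise product with the kernel and sum: 5·-0.5 + 1.6·0.5 + -2·0.5 + -2.9·-1 + 5.7·1 + 0·1 + -2.1·1.

3.8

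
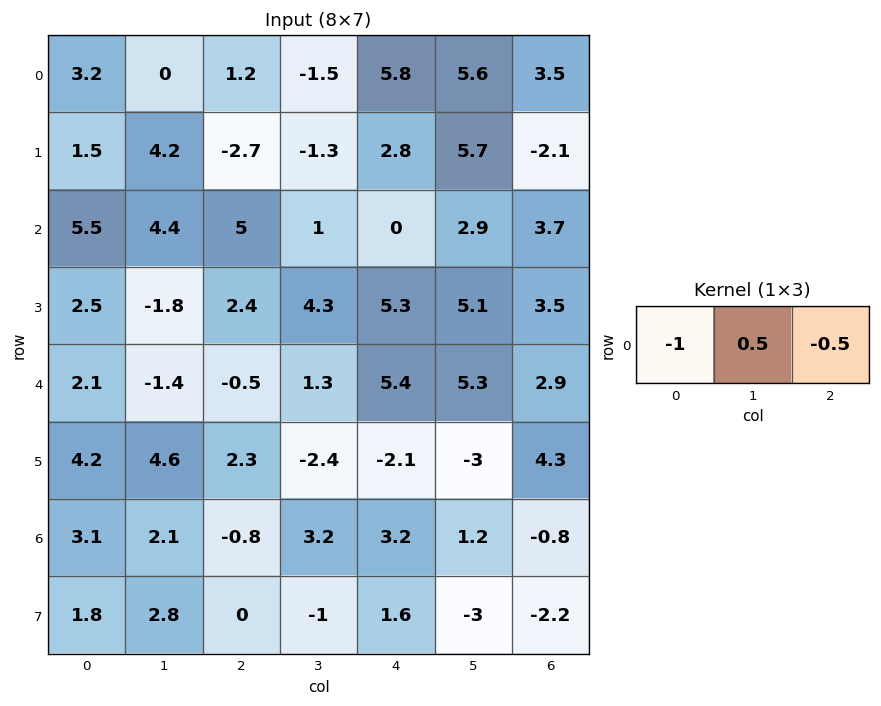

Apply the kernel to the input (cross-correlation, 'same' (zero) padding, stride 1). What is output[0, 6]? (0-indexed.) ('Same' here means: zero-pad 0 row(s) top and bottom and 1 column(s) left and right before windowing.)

The receptive field on the zero-padded input at this output position is [5.6 3.5 0]. Elementwise product with the kernel and sum: 5.6·-1 + 3.5·0.5 + 0·-0.5.

-3.85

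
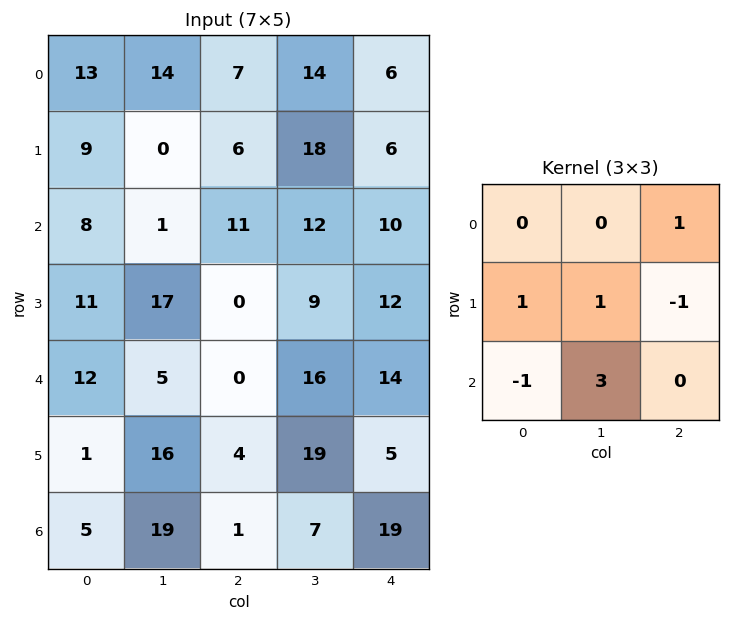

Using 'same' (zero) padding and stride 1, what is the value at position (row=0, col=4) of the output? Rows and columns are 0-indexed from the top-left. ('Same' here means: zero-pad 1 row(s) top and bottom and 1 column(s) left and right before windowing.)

20

The receptive field on the zero-padded input at this output position is [0 0 0 / 14 6 0 / 18 6 0]. Elementwise product with the kernel and sum: 0·1 + 14·1 + 6·1 + 0·-1 + 18·-1 + 6·3.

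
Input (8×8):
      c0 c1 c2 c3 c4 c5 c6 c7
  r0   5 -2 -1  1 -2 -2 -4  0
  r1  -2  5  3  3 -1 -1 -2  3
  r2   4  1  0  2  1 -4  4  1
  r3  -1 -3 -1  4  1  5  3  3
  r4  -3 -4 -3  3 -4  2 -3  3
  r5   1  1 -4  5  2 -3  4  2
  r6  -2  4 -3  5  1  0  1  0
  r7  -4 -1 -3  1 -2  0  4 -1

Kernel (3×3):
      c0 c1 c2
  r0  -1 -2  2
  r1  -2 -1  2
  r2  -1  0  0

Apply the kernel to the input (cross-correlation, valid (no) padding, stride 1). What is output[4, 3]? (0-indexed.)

The receptive field on the input at this output position is [3 -4 2 / 5 2 -3 / 5 1 0]. Elementwise product with the kernel and sum: 3·-1 + -4·-2 + 2·2 + 5·-2 + 2·-1 + -3·2 + 5·-1.

-14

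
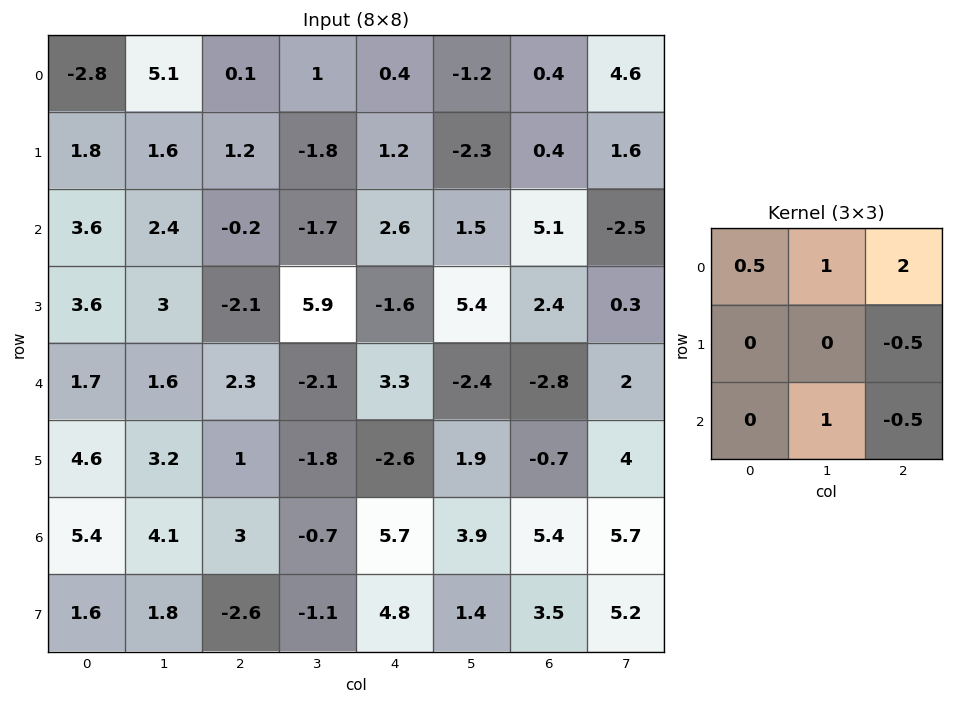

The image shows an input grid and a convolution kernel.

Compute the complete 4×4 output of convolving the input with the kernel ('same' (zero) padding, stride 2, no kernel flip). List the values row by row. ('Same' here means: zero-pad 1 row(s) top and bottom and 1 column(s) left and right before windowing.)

Output[0,0]: The receptive field on the zero-padded input at this output position is [0 0 0 / 0 -2.8 5.1 / 0 1.8 1.6]. Elementwise product with the kernel and sum: 0·0.5 + 0·1 + 0·2 + 5.1·-0.5 + 1.8·1 + 1.6·-0.5.
Output[0,1]: The receptive field on the zero-padded input at this output position is [0 0 0 / 5.1 0.1 1 / 1.6 1.2 -1.8]. Elementwise product with the kernel and sum: 0·0.5 + 0·1 + 0·2 + 1·-0.5 + 1.2·1 + -1.8·-0.5.

-1.55 1.6 2.95 -2.7
5.9 -5.8 -9.35 5.95
11.8 14.15 9.8 2
9.65 -2.7 2.45 6.3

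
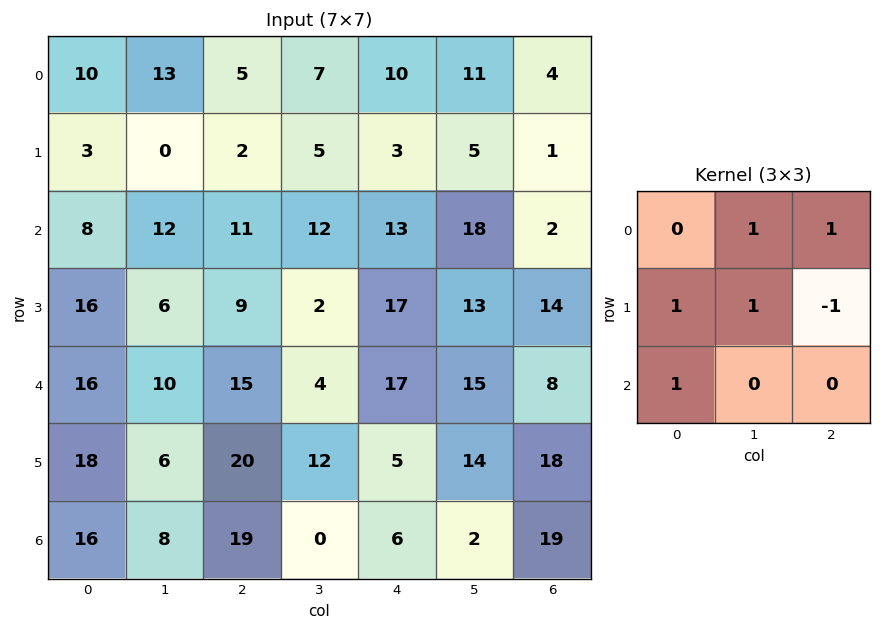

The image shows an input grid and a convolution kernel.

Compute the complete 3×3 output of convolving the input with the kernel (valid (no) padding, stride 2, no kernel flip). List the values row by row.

Output[0,0]: The receptive field on the input at this output position is [10 13 5 / 3 0 2 / 8 12 11]. Elementwise product with the kernel and sum: 13·1 + 5·1 + 3·1 + 0·1 + 2·-1 + 8·1.

27 32 35
52 34 53
45 67 30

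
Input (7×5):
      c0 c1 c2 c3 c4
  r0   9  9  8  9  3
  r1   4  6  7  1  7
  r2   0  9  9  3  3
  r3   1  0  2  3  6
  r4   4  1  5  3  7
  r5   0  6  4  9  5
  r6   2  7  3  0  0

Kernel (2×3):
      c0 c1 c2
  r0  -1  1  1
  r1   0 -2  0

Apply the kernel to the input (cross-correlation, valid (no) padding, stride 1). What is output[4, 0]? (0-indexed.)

The receptive field on the input at this output position is [4 1 5 / 0 6 4]. Elementwise product with the kernel and sum: 4·-1 + 1·1 + 5·1 + 6·-2.

-10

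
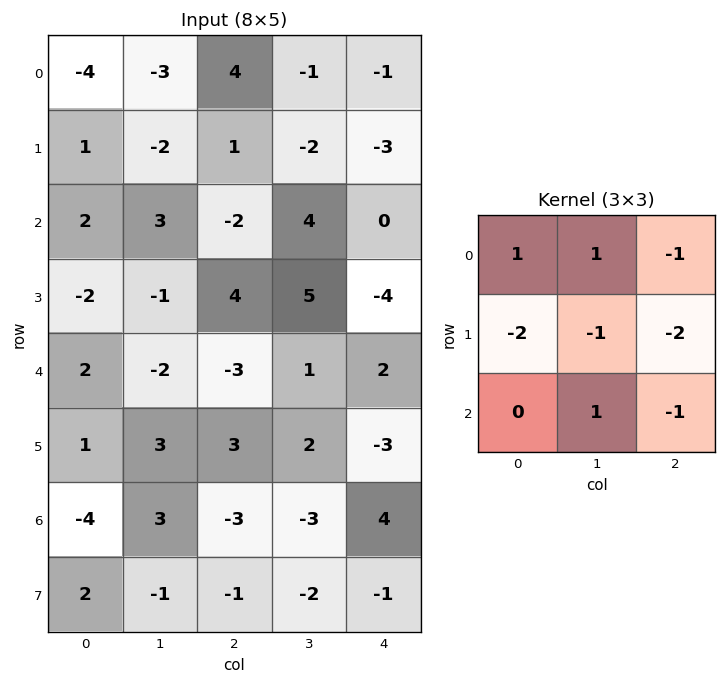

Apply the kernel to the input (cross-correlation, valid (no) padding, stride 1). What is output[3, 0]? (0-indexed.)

The receptive field on the input at this output position is [-2 -1 4 / 2 -2 -3 / 1 3 3]. Elementwise product with the kernel and sum: -2·1 + -1·1 + 4·-1 + 2·-2 + -2·-1 + -3·-2 + 3·1 + 3·-1.

-3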